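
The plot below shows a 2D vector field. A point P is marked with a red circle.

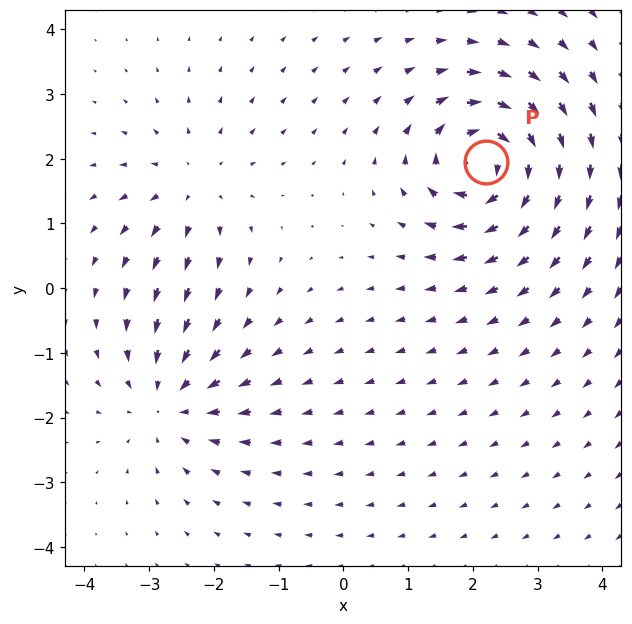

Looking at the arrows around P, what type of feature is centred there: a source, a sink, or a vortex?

vortex

At P (2.2, 1.9) the arrows circulate clockwise. Divergence ≈0, curl about -6 — near-zero divergence with nonzero curl is a vortex.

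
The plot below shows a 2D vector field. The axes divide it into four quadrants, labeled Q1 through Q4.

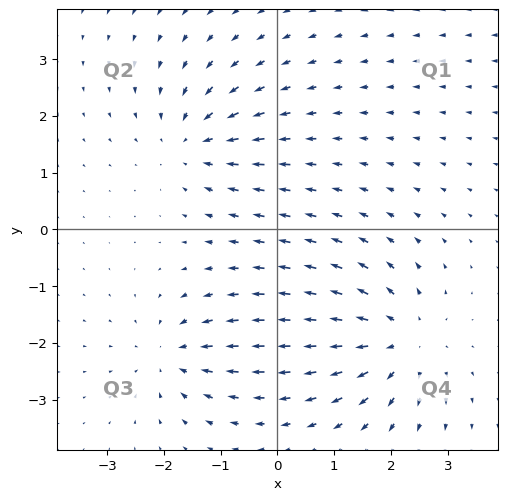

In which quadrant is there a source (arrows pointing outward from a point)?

Q4

The source sits at approximately (2.2, -2.0), which lies in quadrant Q4. The divergence there is about +5, positive as expected for a source.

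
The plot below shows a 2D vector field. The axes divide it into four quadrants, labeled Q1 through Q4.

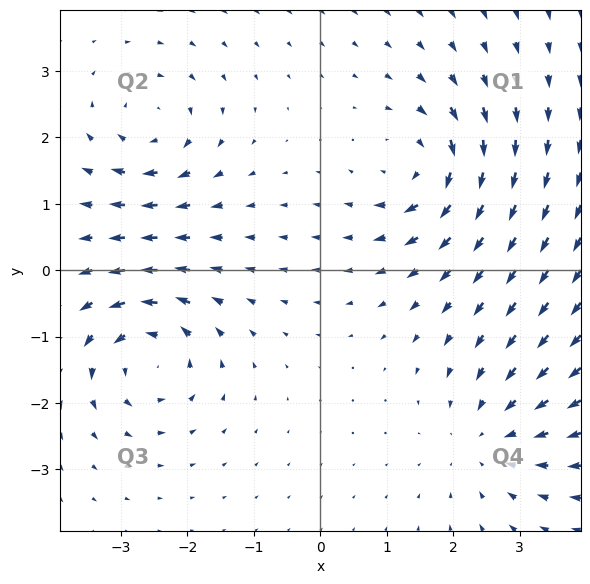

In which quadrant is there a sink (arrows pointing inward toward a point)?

Q4

The sink sits at approximately (2.6, -2.5), which lies in quadrant Q4. The divergence there is about -3, negative as expected for a sink.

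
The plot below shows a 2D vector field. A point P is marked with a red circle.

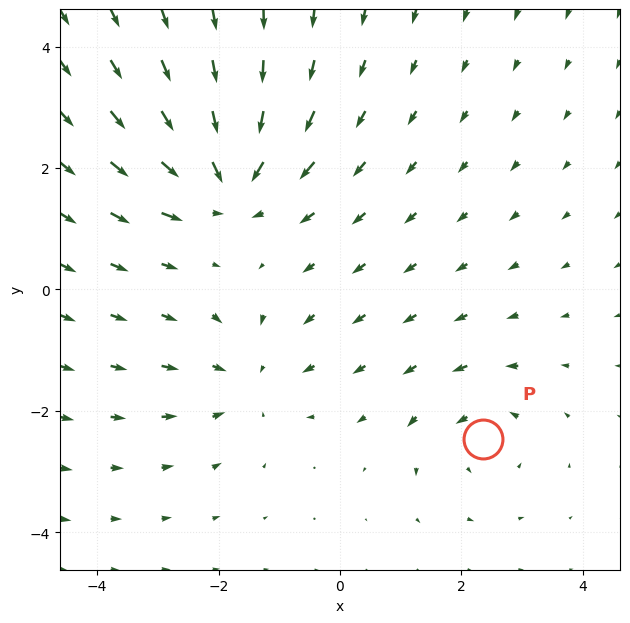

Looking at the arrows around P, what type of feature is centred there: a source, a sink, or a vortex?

At P (2.4, -2.5) the arrows circulate counterclockwise. Divergence ≈0, curl about +4 — near-zero divergence with nonzero curl is a vortex.

vortex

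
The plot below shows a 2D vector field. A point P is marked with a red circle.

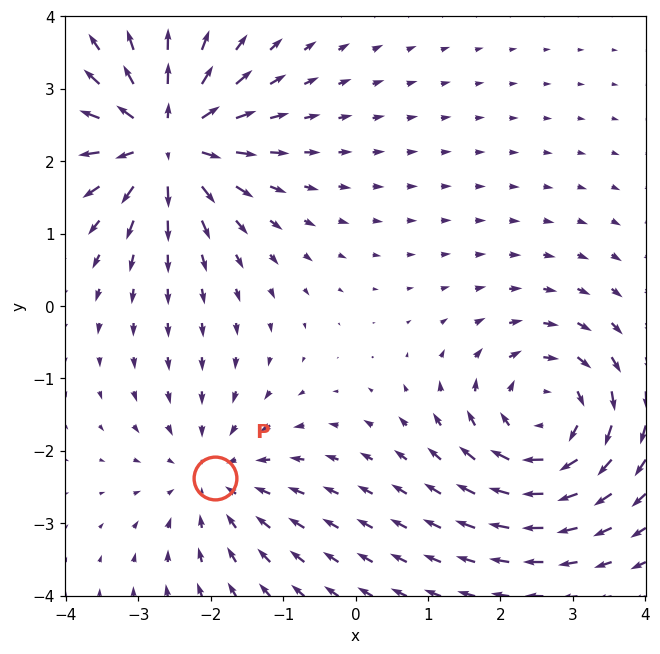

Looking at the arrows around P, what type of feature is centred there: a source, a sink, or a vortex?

sink

At P (-1.9, -2.4) the arrows converge inward. Divergence about -3, curl ≈0 — negative divergence with near-zero curl is a sink.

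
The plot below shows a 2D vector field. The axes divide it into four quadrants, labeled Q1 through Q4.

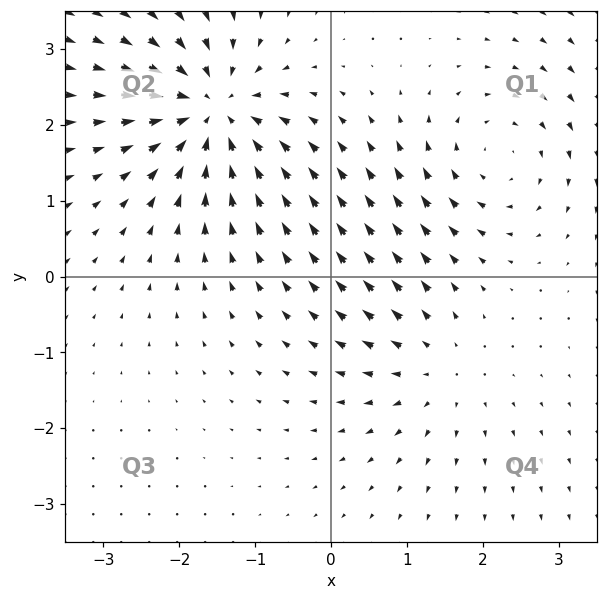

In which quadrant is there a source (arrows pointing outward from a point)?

Q4

The source sits at approximately (1.4, -1.2), which lies in quadrant Q4. The divergence there is about +3, positive as expected for a source.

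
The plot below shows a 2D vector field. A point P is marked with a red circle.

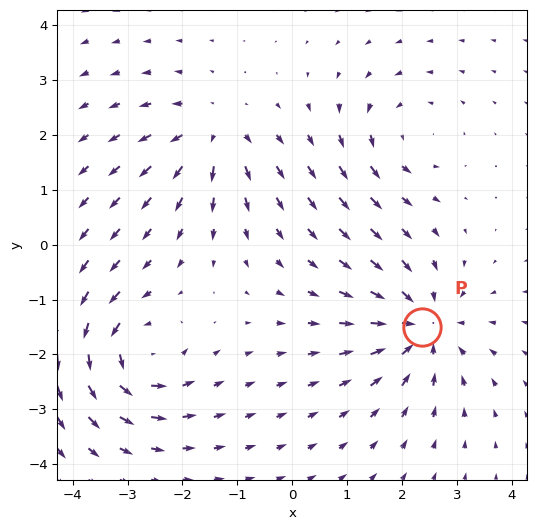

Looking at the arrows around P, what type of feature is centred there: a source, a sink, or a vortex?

At P (2.4, -1.5) the arrows converge inward. Divergence about -6, curl ≈0 — negative divergence with near-zero curl is a sink.

sink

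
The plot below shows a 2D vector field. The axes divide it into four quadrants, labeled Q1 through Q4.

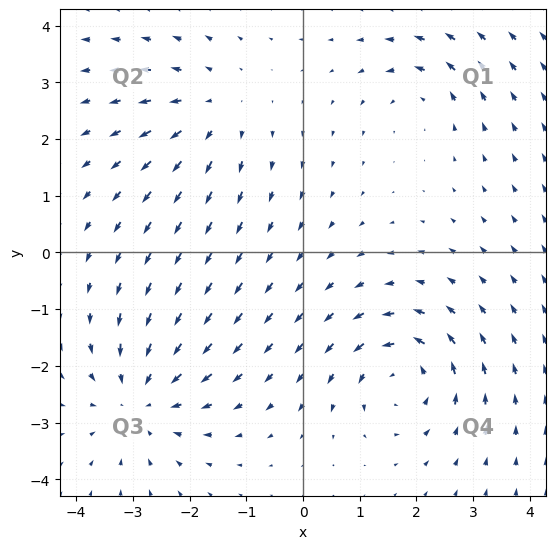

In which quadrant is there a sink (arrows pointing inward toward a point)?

The sink sits at approximately (-2.9, -2.6), which lies in quadrant Q3. The divergence there is about -4, negative as expected for a sink.

Q3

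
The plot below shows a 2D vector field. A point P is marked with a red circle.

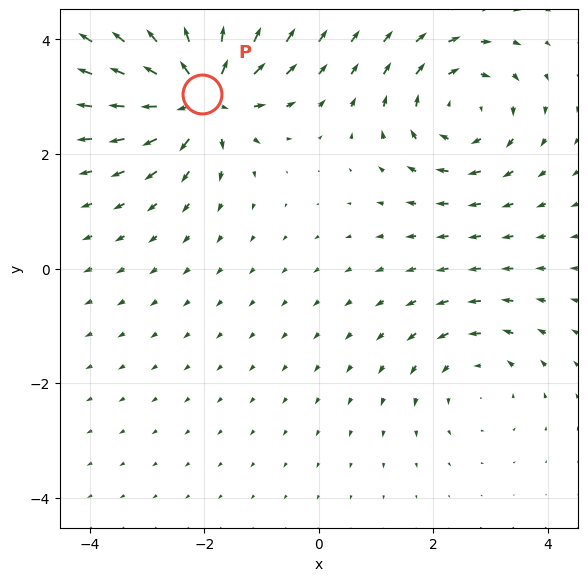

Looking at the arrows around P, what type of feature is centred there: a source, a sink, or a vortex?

source

At P (-2.0, 3.1) the arrows spread outward. Divergence about +7, curl ≈0 — positive divergence with near-zero curl is a source.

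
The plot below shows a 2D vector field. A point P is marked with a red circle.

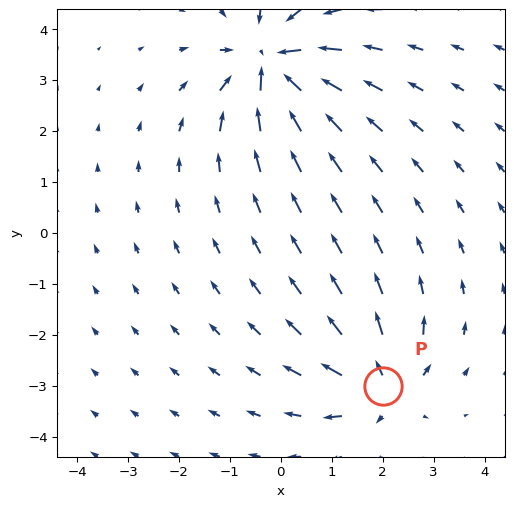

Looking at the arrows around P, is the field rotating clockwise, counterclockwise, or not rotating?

not rotating

Near P at (2.0, -3.0) the arrows show no circulation. The curl there is ≈0.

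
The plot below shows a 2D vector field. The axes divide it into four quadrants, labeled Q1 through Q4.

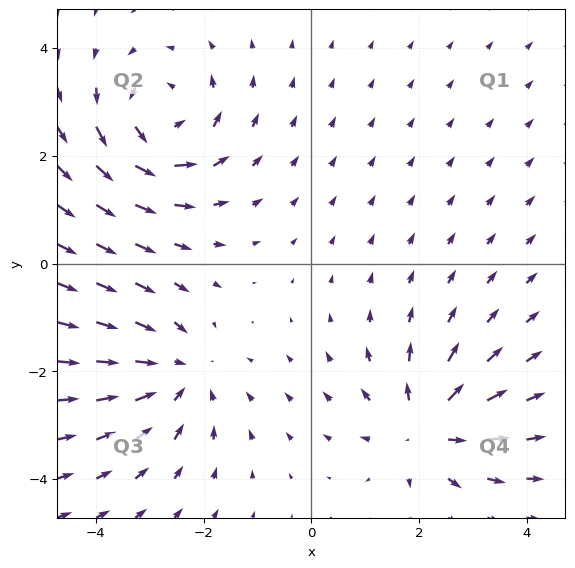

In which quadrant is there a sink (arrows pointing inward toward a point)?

The sink sits at approximately (-2.5, -2.0), which lies in quadrant Q3. The divergence there is about -4, negative as expected for a sink.

Q3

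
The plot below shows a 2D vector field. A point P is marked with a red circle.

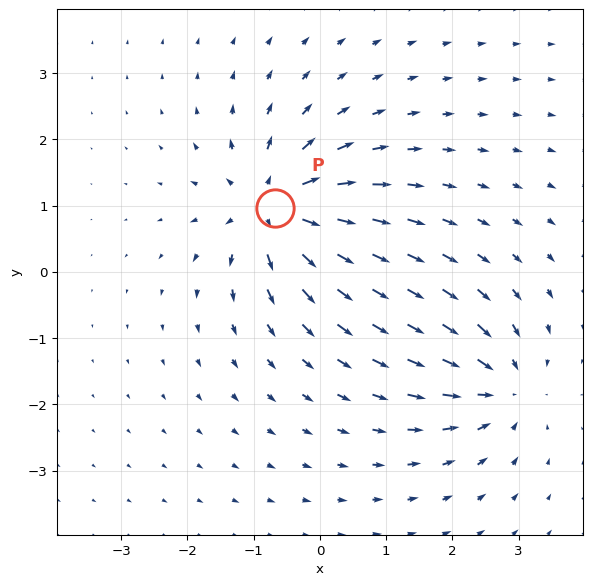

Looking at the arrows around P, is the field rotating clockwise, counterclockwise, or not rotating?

Near P at (-0.7, 1.0) the arrows show no circulation. The curl there is ≈0.

not rotating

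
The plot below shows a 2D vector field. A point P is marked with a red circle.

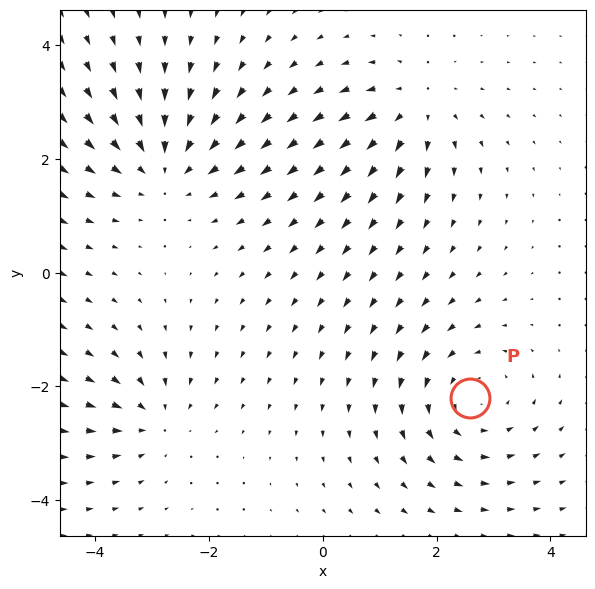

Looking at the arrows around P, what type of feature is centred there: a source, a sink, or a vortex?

vortex

At P (2.6, -2.2) the arrows circulate counterclockwise. Divergence ≈0, curl about +4 — near-zero divergence with nonzero curl is a vortex.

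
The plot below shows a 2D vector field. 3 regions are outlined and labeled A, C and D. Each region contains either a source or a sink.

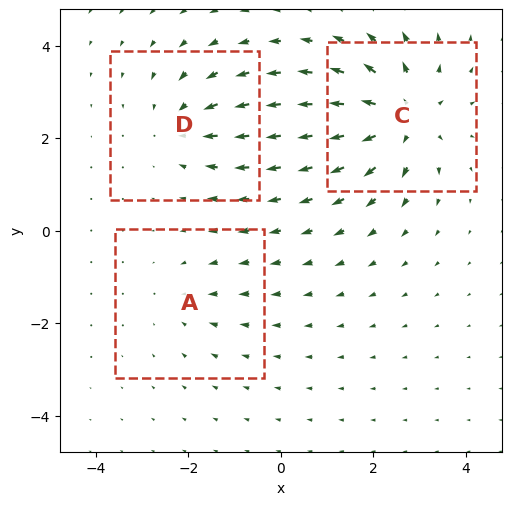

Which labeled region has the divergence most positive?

Divergence at each region's feature centre — A: about -2, C: about +5, D: about -3. Region C is most positive.

C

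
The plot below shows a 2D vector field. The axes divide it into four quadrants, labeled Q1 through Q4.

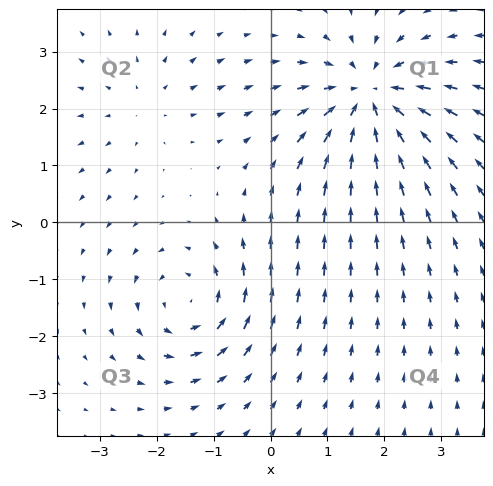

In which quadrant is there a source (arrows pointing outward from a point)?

Q2

The source sits at approximately (-2.2, 2.1), which lies in quadrant Q2. The divergence there is about +2, positive as expected for a source.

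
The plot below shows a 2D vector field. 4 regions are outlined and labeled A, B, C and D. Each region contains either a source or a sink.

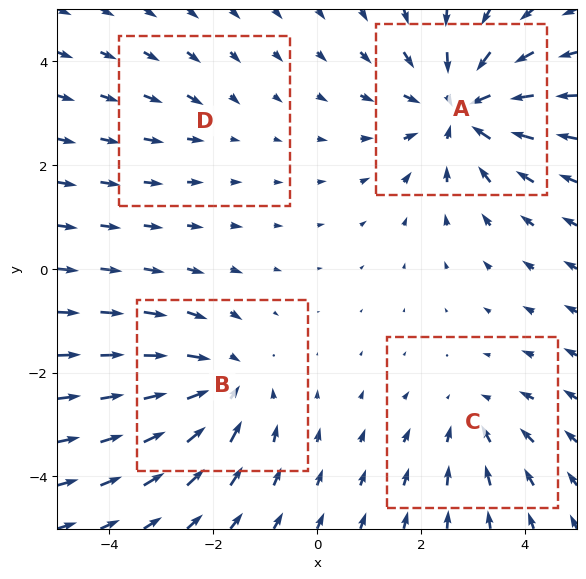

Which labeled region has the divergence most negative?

Divergence at each region's feature centre — A: about -6, B: about -4, C: about -3, D: about -2. Region A is most negative.

A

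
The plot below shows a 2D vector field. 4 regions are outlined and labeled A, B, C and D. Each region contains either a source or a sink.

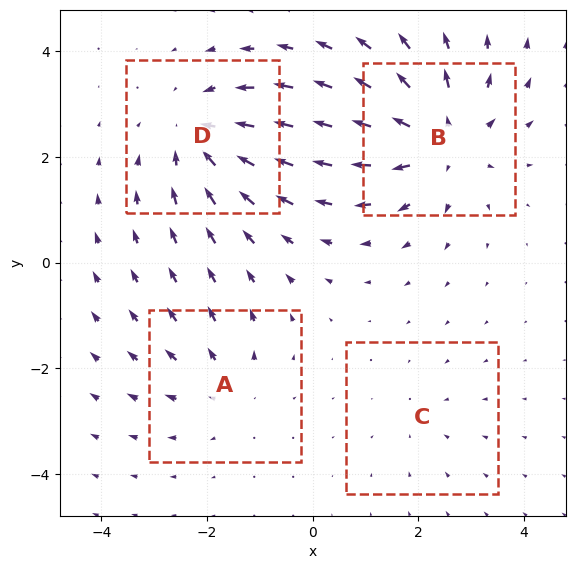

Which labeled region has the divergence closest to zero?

C

Divergence at each region's feature centre — A: about +3, B: about +6, C: about -2, D: about -5. Region C is closest to zero.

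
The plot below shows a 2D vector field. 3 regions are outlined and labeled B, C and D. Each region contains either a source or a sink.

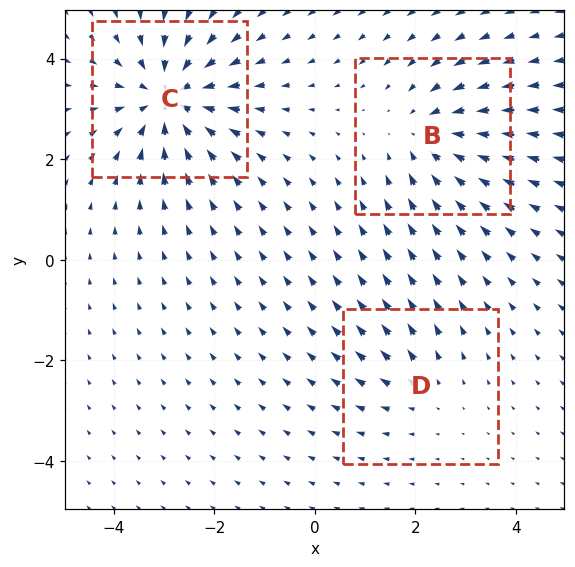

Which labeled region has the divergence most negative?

C

Divergence at each region's feature centre — B: about -3, C: about -5, D: about +2. Region C is most negative.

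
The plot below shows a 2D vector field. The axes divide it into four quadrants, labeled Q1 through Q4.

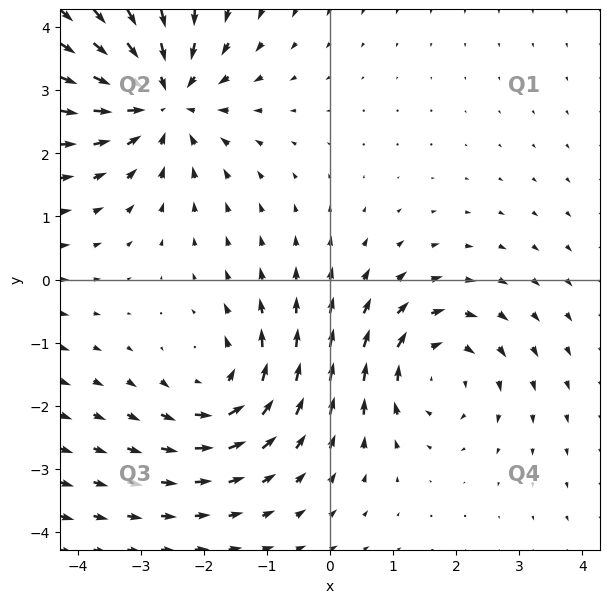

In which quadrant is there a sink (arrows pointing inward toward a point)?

The sink sits at approximately (-2.7, 2.9), which lies in quadrant Q2. The divergence there is about -4, negative as expected for a sink.

Q2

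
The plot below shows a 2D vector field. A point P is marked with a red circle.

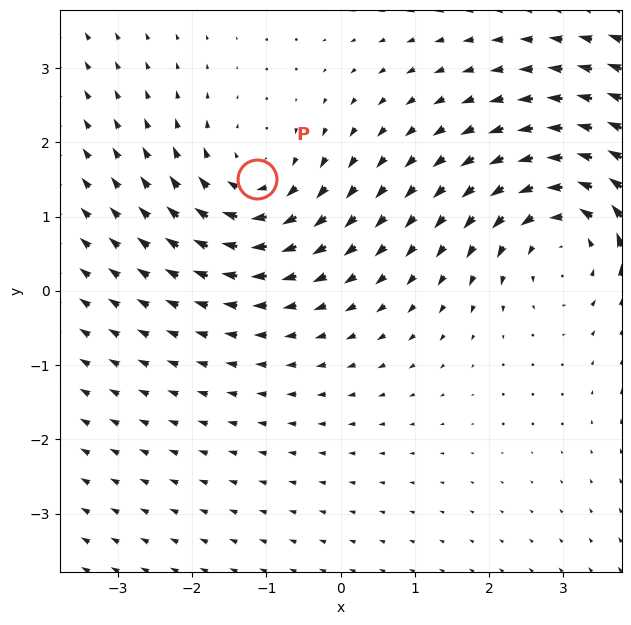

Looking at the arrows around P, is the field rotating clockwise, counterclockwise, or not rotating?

Near P at (-1.1, 1.5) the arrows circulate clockwise. The curl (z-component) there is about -3; negative curl means clockwise rotation.

clockwise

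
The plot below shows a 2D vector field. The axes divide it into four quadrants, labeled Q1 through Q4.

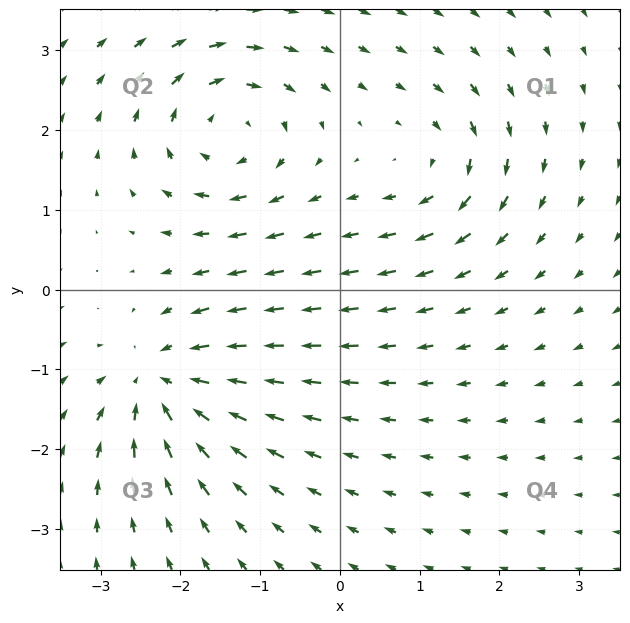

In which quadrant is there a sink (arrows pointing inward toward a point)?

The sink sits at approximately (-2.2, -1.2), which lies in quadrant Q3. The divergence there is about -7, negative as expected for a sink.

Q3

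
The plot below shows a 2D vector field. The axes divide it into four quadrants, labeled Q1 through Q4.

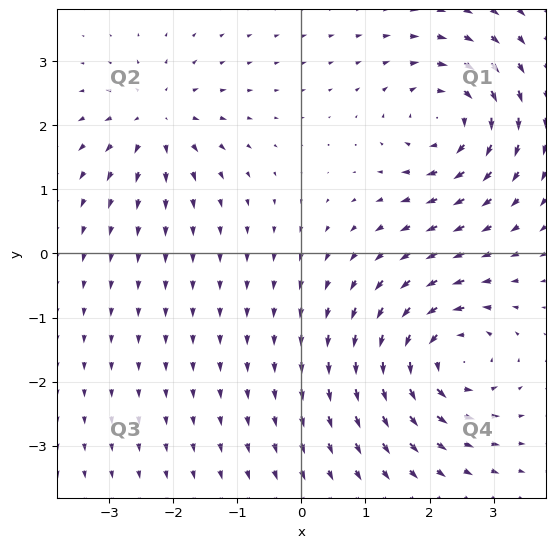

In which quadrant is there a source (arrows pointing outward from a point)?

The source sits at approximately (-2.2, 2.1), which lies in quadrant Q2. The divergence there is about +4, positive as expected for a source.

Q2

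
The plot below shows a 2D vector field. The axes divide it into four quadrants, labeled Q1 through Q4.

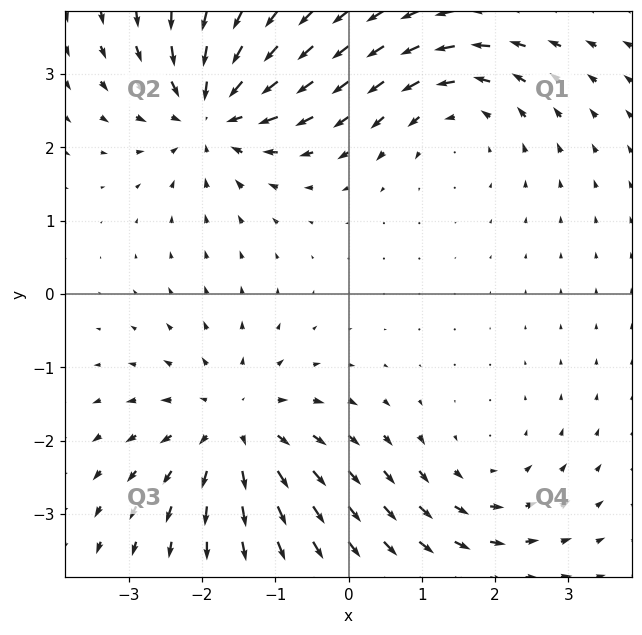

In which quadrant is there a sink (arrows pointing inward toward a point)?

Q2

The sink sits at approximately (-1.8, 2.5), which lies in quadrant Q2. The divergence there is about -5, negative as expected for a sink.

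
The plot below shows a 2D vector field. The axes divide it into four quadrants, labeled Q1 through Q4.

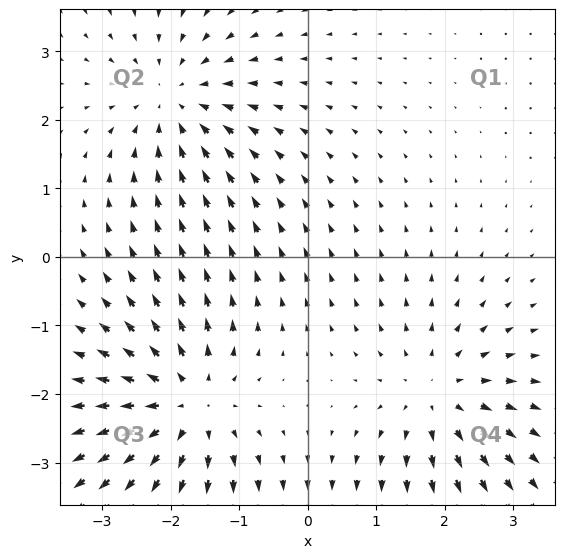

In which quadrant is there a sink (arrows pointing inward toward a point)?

Q2

The sink sits at approximately (-1.9, 2.3), which lies in quadrant Q2. The divergence there is about -4, negative as expected for a sink.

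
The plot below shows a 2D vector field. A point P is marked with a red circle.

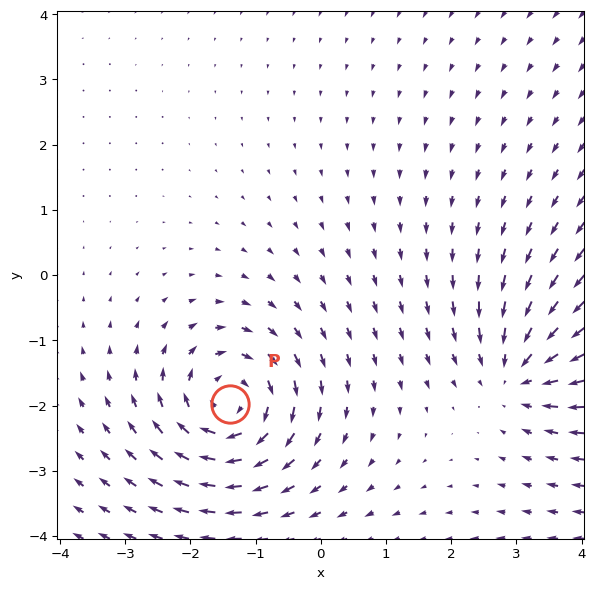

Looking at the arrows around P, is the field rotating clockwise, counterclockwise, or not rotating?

clockwise

Near P at (-1.4, -2.0) the arrows circulate clockwise. The curl (z-component) there is about -5; negative curl means clockwise rotation.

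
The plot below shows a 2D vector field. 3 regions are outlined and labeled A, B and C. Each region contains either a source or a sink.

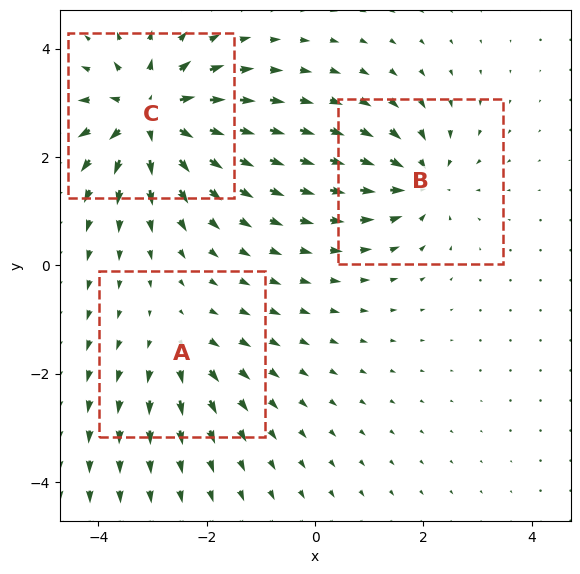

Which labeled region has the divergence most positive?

C

Divergence at each region's feature centre — A: about +2, B: about -4, C: about +6. Region C is most positive.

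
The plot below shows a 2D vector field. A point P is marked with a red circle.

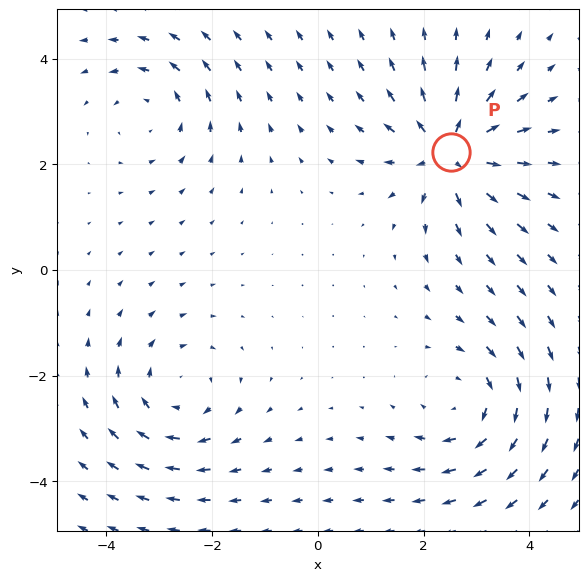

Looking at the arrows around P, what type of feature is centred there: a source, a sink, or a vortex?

At P (2.5, 2.2) the arrows spread outward. Divergence about +5, curl ≈0 — positive divergence with near-zero curl is a source.

source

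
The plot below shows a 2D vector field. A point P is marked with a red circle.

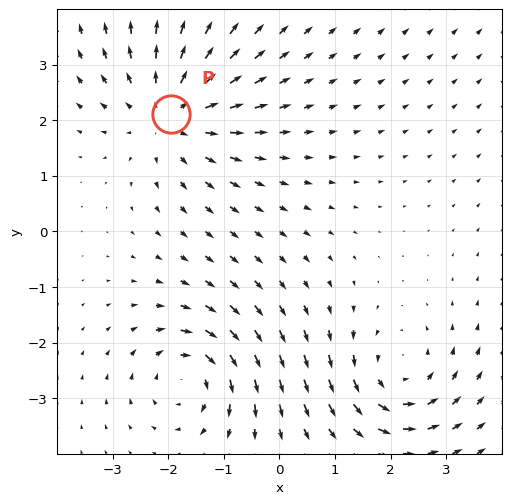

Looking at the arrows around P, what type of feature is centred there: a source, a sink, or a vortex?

At P (-2.0, 2.1) the arrows spread outward. Divergence about +4, curl ≈0 — positive divergence with near-zero curl is a source.

source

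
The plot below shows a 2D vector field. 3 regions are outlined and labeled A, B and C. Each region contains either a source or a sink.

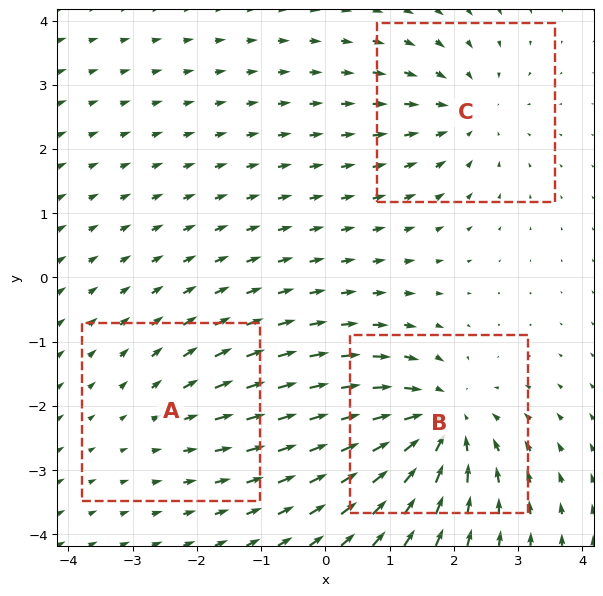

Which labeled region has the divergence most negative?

B

Divergence at each region's feature centre — A: about +2, B: about -5, C: about -3. Region B is most negative.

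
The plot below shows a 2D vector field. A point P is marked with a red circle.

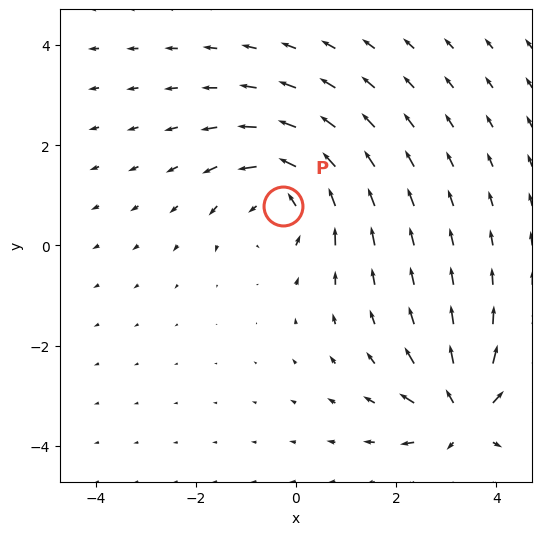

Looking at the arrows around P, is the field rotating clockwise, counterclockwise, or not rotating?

Near P at (-0.3, 0.8) the arrows circulate counterclockwise. The curl (z-component) there is about +4; positive curl means counterclockwise rotation.

counterclockwise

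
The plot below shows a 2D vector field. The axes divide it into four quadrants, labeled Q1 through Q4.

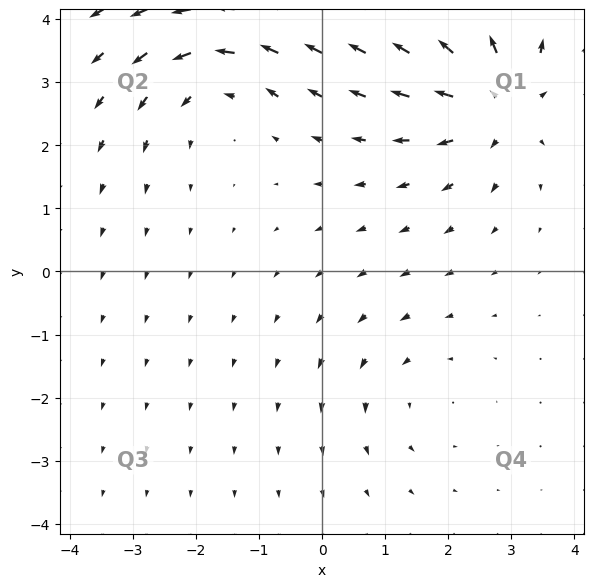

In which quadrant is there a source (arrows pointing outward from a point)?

The source sits at approximately (2.8, 2.7), which lies in quadrant Q1. The divergence there is about +5, positive as expected for a source.

Q1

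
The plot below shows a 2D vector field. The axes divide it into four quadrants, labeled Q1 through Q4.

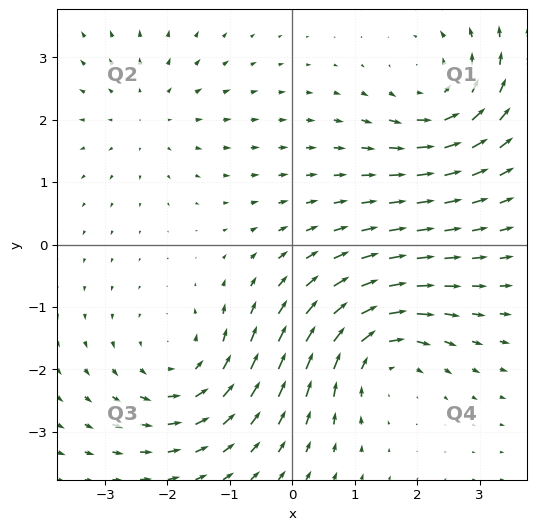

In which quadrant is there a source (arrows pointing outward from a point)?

Q2

The source sits at approximately (-2.3, 2.1), which lies in quadrant Q2. The divergence there is about +2, positive as expected for a source.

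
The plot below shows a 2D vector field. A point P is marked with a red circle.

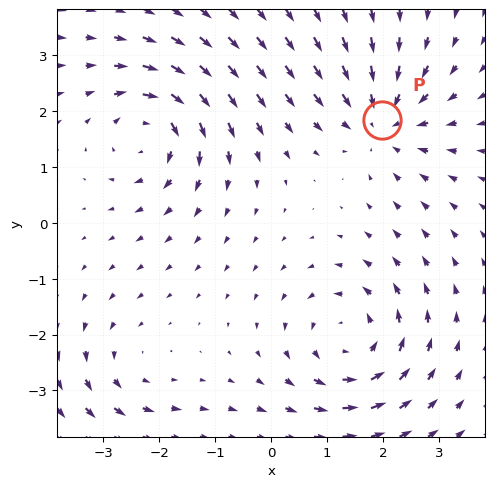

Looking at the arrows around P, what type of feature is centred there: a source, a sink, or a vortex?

sink

At P (2.0, 1.8) the arrows converge inward. Divergence about -4, curl ≈0 — negative divergence with near-zero curl is a sink.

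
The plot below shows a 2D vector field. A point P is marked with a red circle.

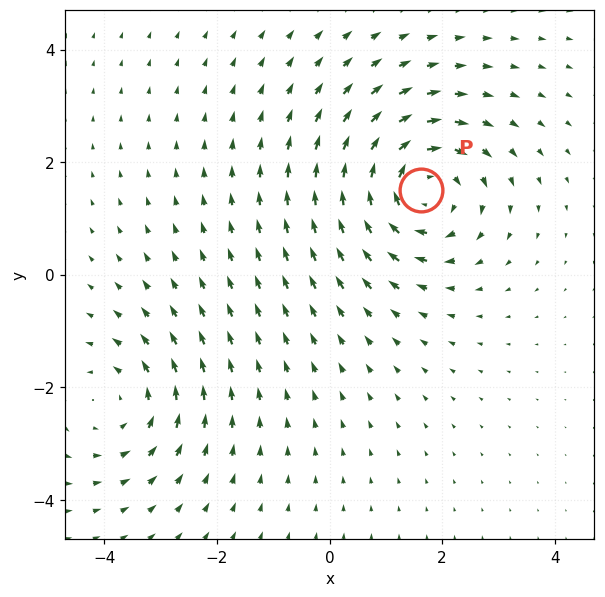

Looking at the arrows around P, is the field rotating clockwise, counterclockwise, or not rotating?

clockwise

Near P at (1.6, 1.5) the arrows circulate clockwise. The curl (z-component) there is about -4; negative curl means clockwise rotation.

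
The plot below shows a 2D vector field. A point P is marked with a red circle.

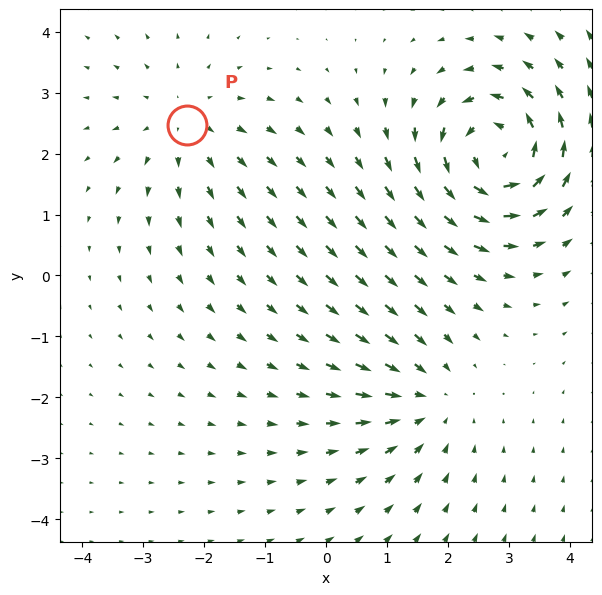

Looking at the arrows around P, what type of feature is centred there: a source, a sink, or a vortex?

At P (-2.3, 2.5) the arrows spread outward. Divergence about +2, curl ≈0 — positive divergence with near-zero curl is a source.

source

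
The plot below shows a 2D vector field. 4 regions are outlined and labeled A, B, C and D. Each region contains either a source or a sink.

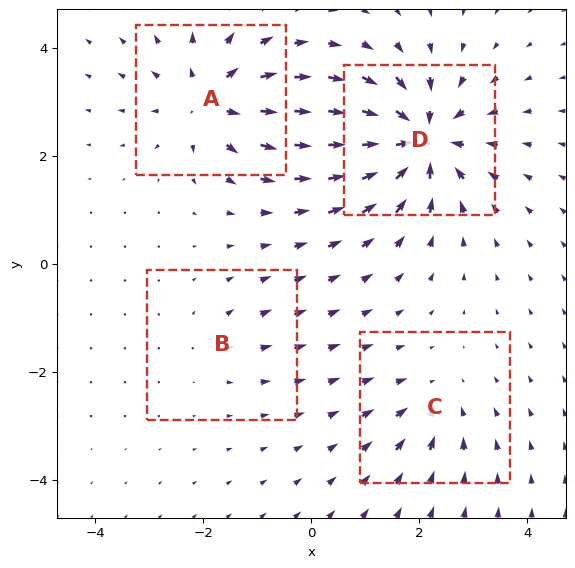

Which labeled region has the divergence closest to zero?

Divergence at each region's feature centre — A: about +6, B: about +2, C: about -4, D: about -9. Region B is closest to zero.

B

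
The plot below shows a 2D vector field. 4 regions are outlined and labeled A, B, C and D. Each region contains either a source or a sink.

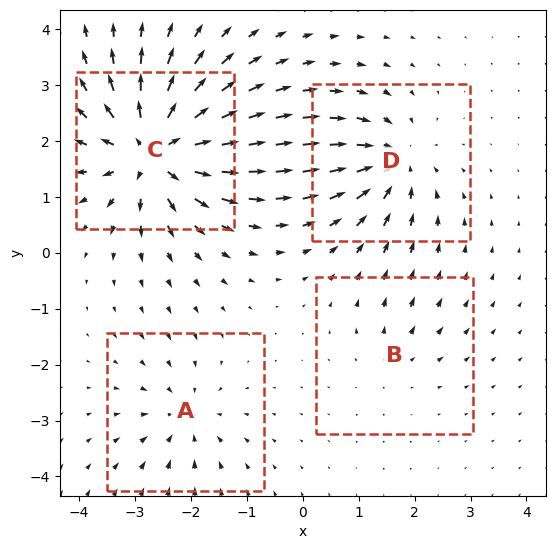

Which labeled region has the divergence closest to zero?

B

Divergence at each region's feature centre — A: about -4, B: about +2, C: about +9, D: about -6. Region B is closest to zero.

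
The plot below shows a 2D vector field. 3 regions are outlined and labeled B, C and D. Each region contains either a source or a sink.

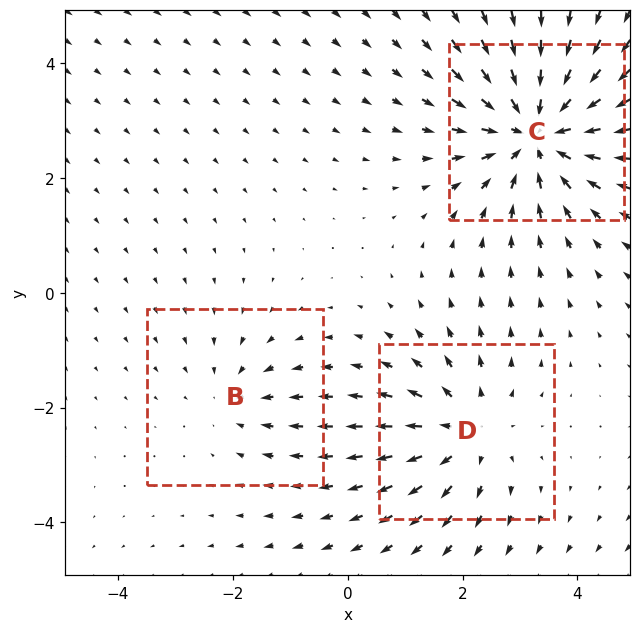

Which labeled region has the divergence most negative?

Divergence at each region's feature centre — B: about -2, C: about -5, D: about +3. Region C is most negative.

C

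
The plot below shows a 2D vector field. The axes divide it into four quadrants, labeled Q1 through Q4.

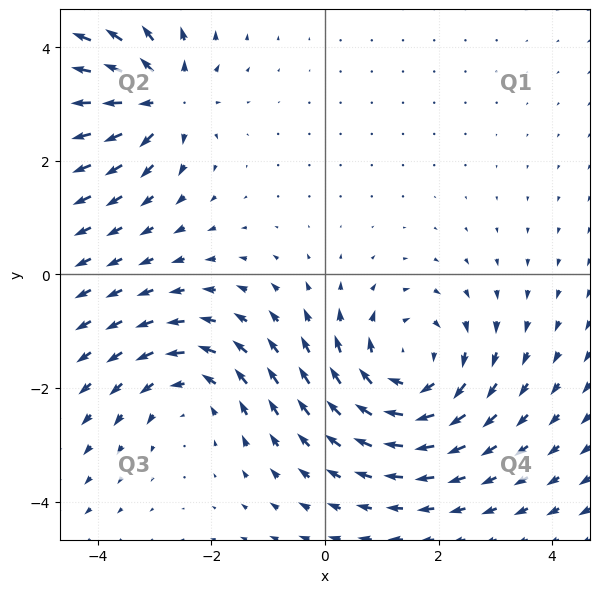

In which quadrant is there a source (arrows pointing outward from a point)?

Q2

The source sits at approximately (-2.9, 3.1), which lies in quadrant Q2. The divergence there is about +5, positive as expected for a source.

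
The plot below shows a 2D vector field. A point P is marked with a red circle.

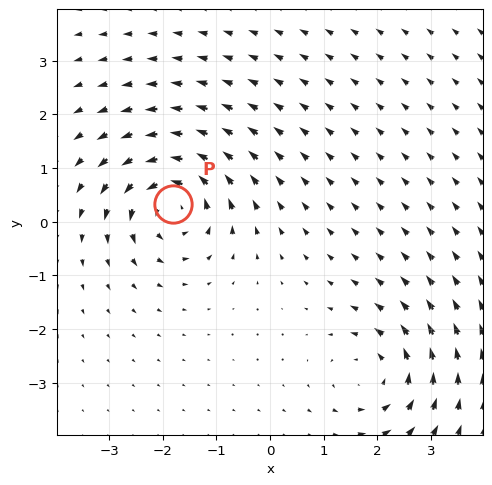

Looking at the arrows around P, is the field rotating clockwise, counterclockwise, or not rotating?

counterclockwise

Near P at (-1.8, 0.3) the arrows circulate counterclockwise. The curl (z-component) there is about +6; positive curl means counterclockwise rotation.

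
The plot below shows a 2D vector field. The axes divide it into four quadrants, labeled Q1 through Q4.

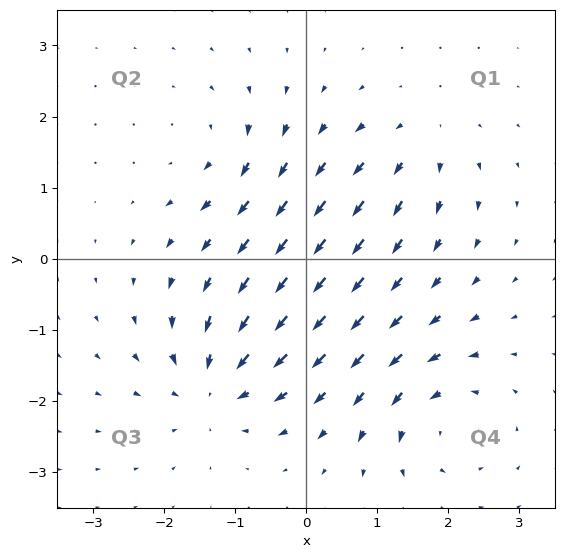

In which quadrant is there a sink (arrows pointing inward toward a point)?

Q3

The sink sits at approximately (-1.3, -1.8), which lies in quadrant Q3. The divergence there is about -6, negative as expected for a sink.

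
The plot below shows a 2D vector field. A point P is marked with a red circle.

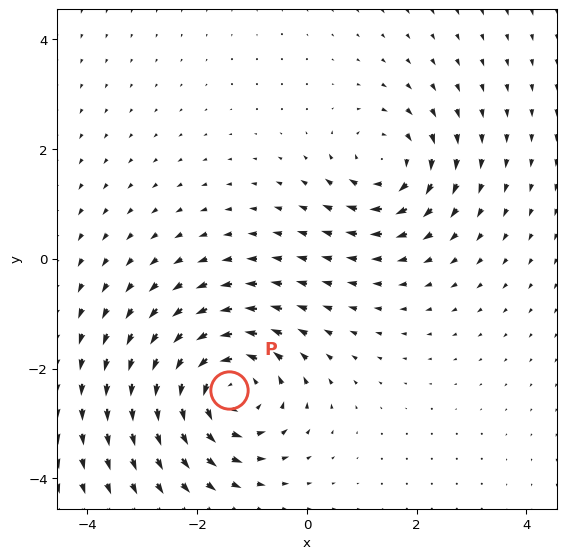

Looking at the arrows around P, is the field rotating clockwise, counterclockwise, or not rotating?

Near P at (-1.4, -2.4) the arrows circulate counterclockwise. The curl (z-component) there is about +4; positive curl means counterclockwise rotation.

counterclockwise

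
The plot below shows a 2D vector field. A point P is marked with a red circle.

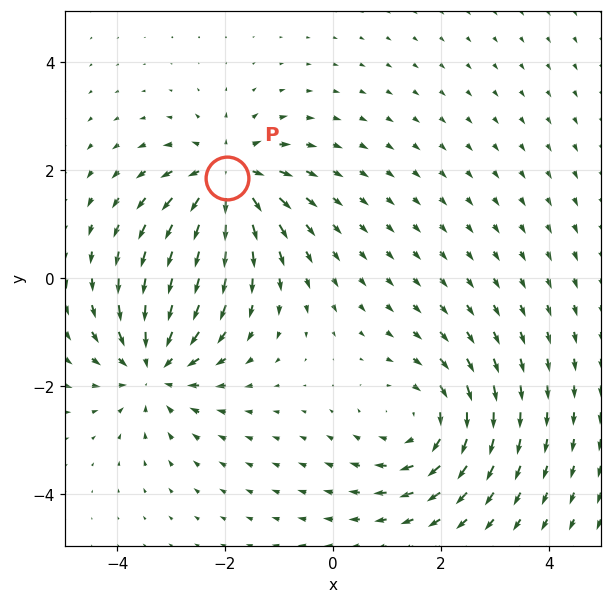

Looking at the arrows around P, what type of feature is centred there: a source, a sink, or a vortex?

At P (-2.0, 1.9) the arrows spread outward. Divergence about +6, curl ≈0 — positive divergence with near-zero curl is a source.

source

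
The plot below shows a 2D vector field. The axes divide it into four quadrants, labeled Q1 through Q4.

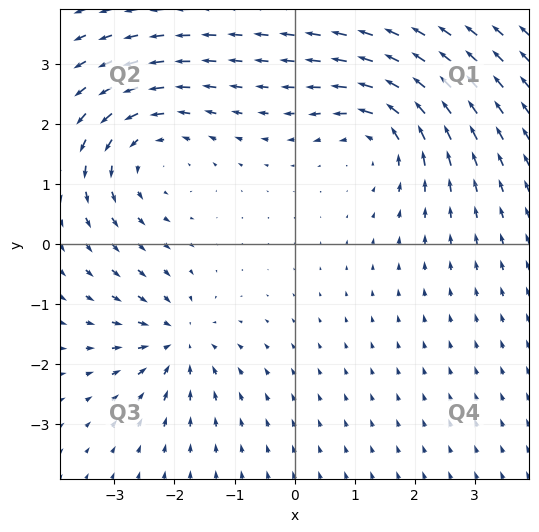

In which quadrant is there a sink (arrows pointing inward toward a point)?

The sink sits at approximately (-2.0, -1.6), which lies in quadrant Q3. The divergence there is about -4, negative as expected for a sink.

Q3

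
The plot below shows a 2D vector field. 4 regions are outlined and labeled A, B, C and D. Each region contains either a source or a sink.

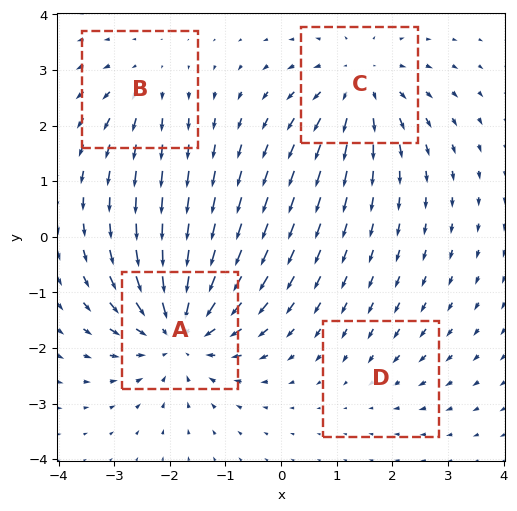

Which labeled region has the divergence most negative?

Divergence at each region's feature centre — A: about -6, B: about +3, C: about +5, D: about -2. Region A is most negative.

A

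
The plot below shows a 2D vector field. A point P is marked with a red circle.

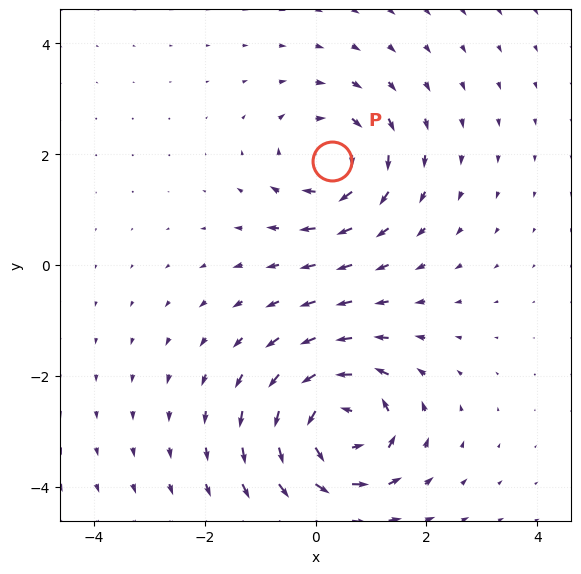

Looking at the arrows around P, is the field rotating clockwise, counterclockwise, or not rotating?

Near P at (0.3, 1.9) the arrows circulate clockwise. The curl (z-component) there is about -3; negative curl means clockwise rotation.

clockwise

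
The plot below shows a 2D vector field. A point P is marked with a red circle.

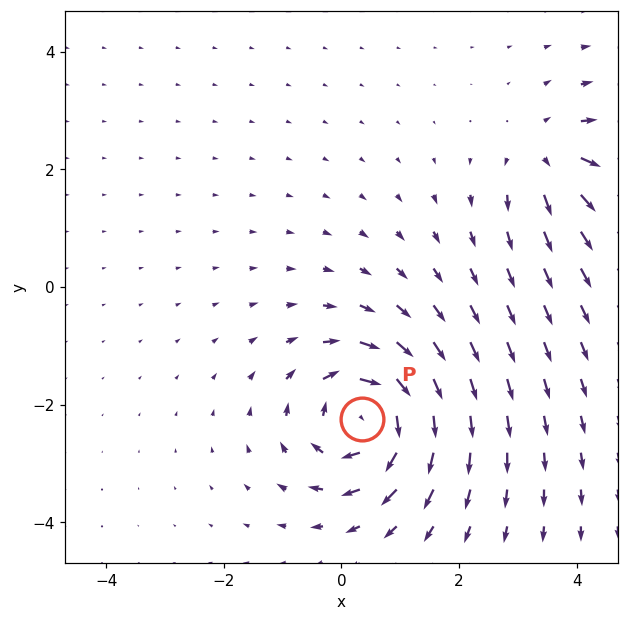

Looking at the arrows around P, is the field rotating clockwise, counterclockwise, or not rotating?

Near P at (0.4, -2.2) the arrows circulate clockwise. The curl (z-component) there is about -6; negative curl means clockwise rotation.

clockwise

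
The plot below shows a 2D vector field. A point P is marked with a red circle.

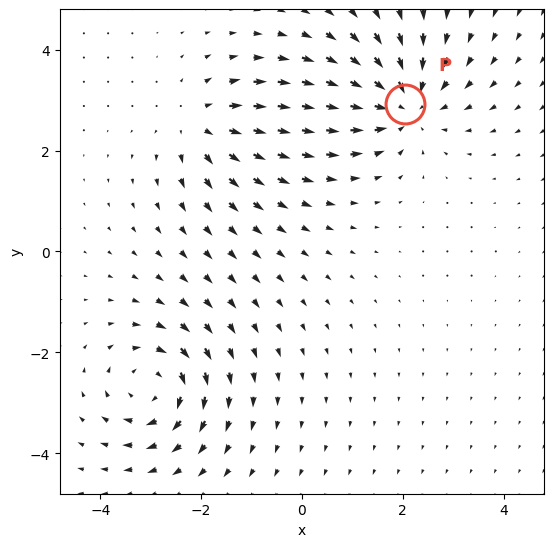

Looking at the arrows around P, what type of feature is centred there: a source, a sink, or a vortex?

At P (2.0, 2.9) the arrows converge inward. Divergence about -5, curl ≈0 — negative divergence with near-zero curl is a sink.

sink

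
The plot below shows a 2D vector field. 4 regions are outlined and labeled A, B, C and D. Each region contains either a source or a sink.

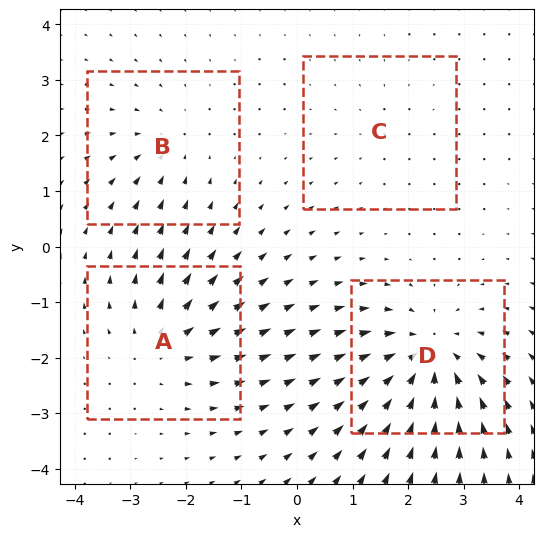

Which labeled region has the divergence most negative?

Divergence at each region's feature centre — A: about +5, B: about -3, C: about -2, D: about -7. Region D is most negative.

D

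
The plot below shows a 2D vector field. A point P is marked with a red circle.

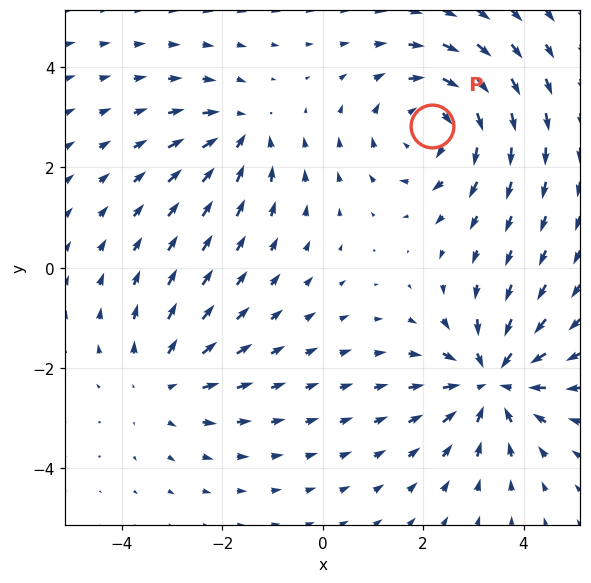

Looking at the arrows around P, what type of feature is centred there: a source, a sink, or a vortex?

At P (2.2, 2.8) the arrows circulate clockwise. Divergence ≈0, curl about -4 — near-zero divergence with nonzero curl is a vortex.

vortex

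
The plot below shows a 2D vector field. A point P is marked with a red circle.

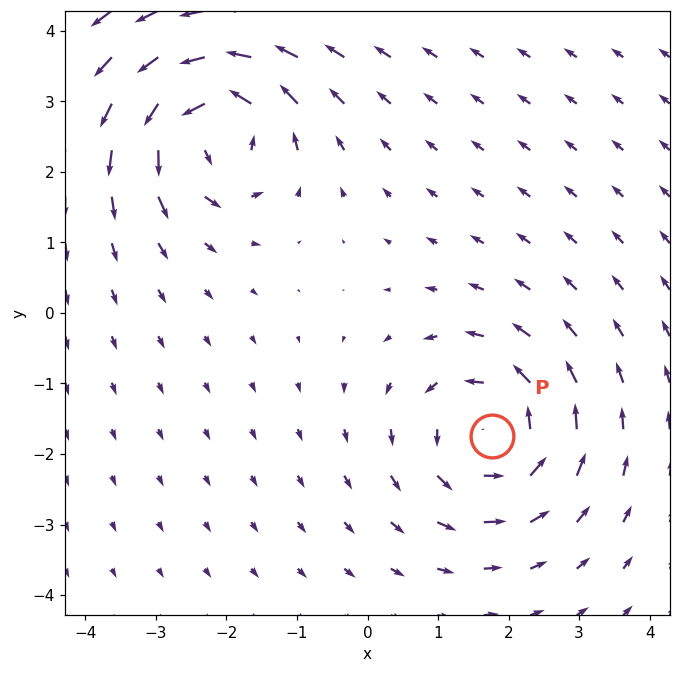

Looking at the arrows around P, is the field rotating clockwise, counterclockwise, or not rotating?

counterclockwise

Near P at (1.8, -1.7) the arrows circulate counterclockwise. The curl (z-component) there is about +5; positive curl means counterclockwise rotation.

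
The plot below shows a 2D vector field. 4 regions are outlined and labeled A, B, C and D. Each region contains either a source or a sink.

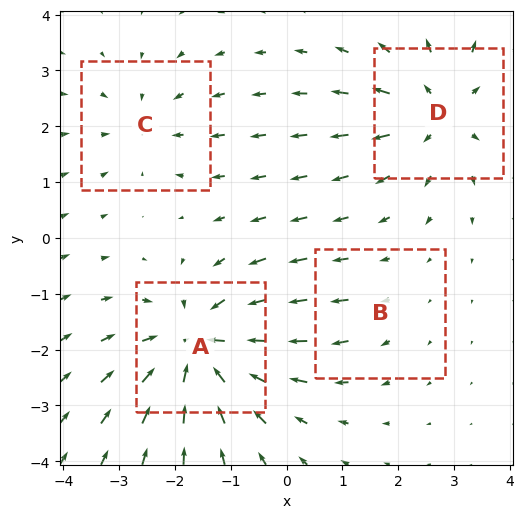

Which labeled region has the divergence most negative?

Divergence at each region's feature centre — A: about -6, B: about +2, C: about -3, D: about +5. Region A is most negative.

A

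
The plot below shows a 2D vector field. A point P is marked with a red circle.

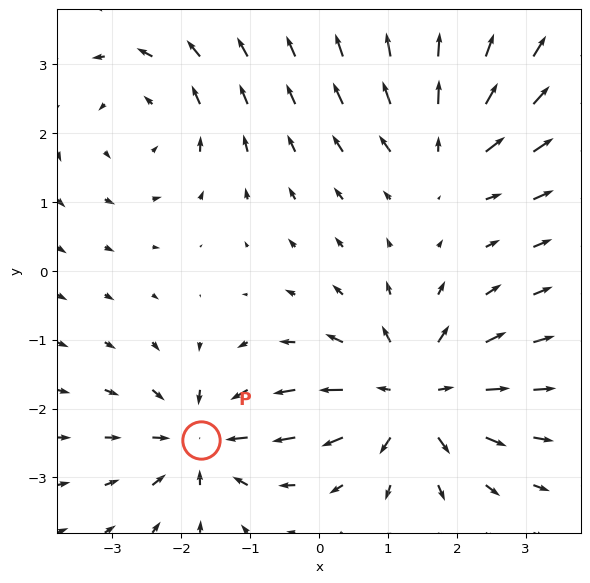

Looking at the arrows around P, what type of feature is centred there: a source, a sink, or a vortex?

sink

At P (-1.7, -2.5) the arrows converge inward. Divergence about -5, curl ≈0 — negative divergence with near-zero curl is a sink.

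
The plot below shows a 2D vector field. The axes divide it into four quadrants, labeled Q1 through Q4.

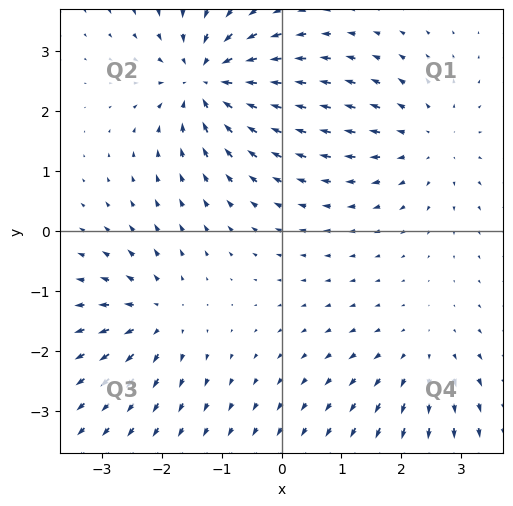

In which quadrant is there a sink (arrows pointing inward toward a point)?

Q2

The sink sits at approximately (-1.2, 2.5), which lies in quadrant Q2. The divergence there is about -7, negative as expected for a sink.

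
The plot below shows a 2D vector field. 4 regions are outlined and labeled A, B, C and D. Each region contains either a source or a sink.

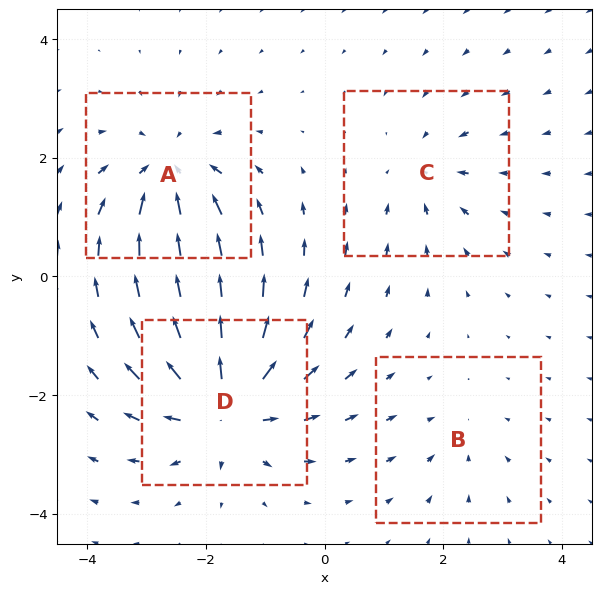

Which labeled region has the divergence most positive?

Divergence at each region's feature centre — A: about -6, B: about -2, C: about -3, D: about +8. Region D is most positive.

D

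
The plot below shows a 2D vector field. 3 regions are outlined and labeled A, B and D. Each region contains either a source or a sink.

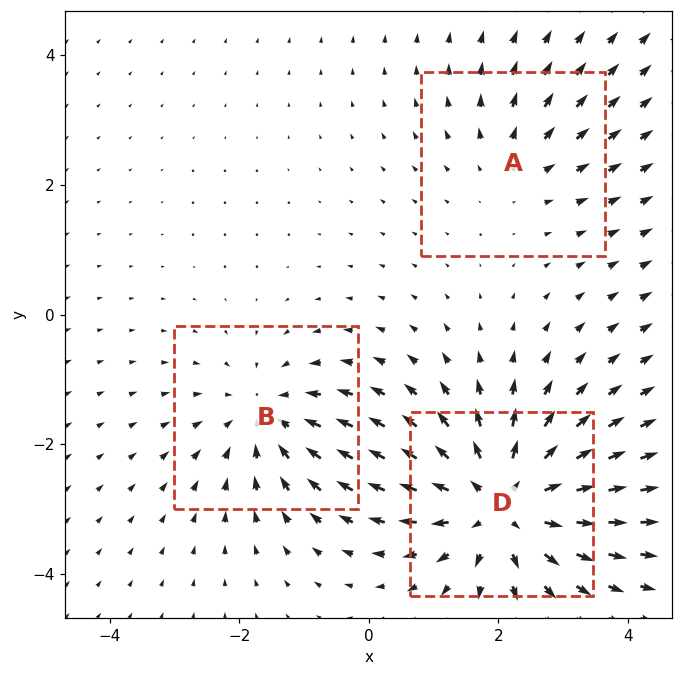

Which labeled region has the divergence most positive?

D

Divergence at each region's feature centre — A: about +2, B: about -3, D: about +5. Region D is most positive.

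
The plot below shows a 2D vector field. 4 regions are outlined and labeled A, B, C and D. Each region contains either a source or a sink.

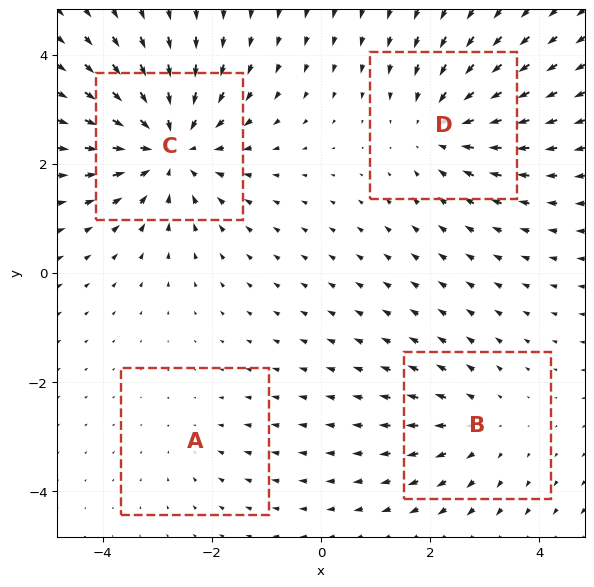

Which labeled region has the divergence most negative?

C

Divergence at each region's feature centre — A: about -2, B: about +3, C: about -6, D: about -4. Region C is most negative.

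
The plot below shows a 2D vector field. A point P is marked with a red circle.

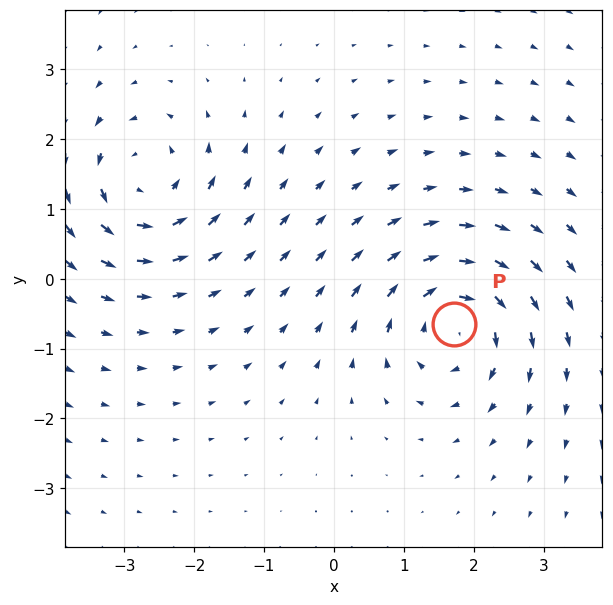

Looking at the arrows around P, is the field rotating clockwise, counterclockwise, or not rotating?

Near P at (1.7, -0.7) the arrows circulate clockwise. The curl (z-component) there is about -5; negative curl means clockwise rotation.

clockwise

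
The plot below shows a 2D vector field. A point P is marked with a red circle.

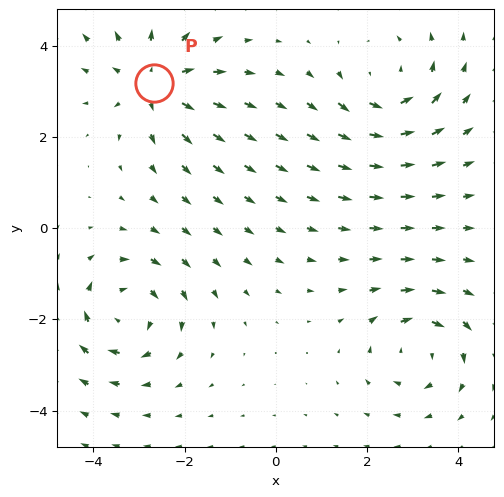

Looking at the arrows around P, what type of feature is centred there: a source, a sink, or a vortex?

At P (-2.7, 3.2) the arrows spread outward. Divergence about +5, curl ≈0 — positive divergence with near-zero curl is a source.

source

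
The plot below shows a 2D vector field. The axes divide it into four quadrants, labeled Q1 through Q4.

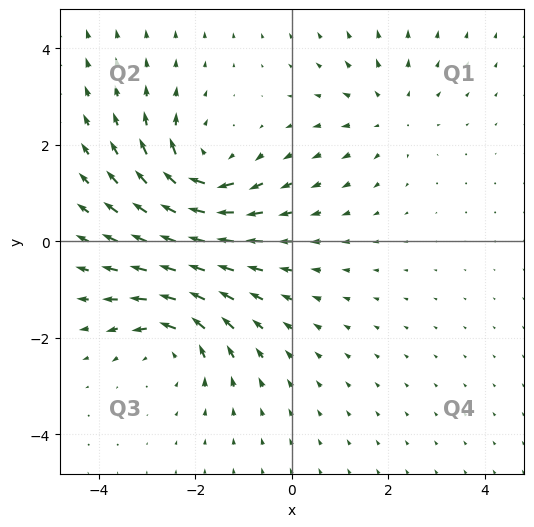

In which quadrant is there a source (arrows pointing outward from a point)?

The source sits at approximately (2.0, 2.7), which lies in quadrant Q1. The divergence there is about +3, positive as expected for a source.

Q1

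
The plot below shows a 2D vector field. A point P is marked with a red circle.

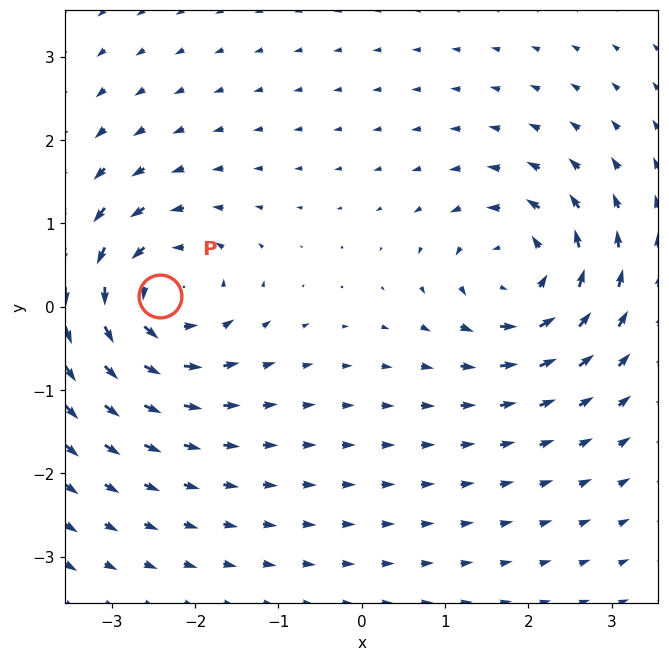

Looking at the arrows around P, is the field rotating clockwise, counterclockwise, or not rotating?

counterclockwise

Near P at (-2.4, 0.1) the arrows circulate counterclockwise. The curl (z-component) there is about +6; positive curl means counterclockwise rotation.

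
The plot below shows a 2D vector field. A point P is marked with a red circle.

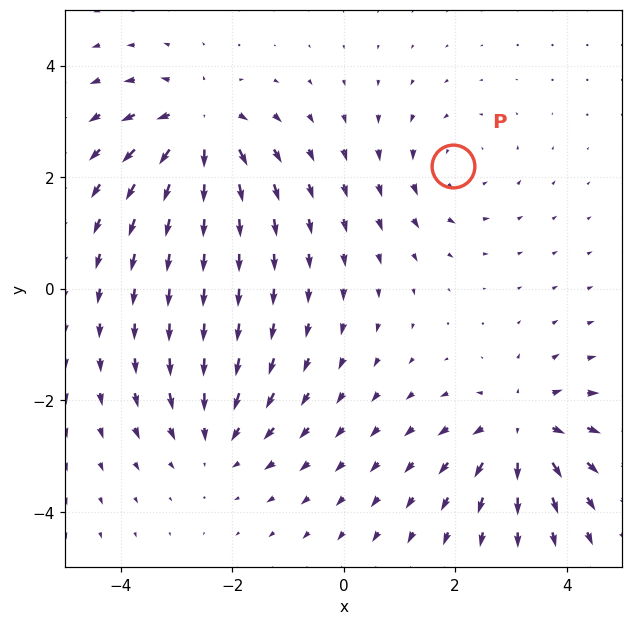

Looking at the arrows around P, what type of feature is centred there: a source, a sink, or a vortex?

At P (2.0, 2.2) the arrows circulate counterclockwise. Divergence ≈0, curl about +3 — near-zero divergence with nonzero curl is a vortex.

vortex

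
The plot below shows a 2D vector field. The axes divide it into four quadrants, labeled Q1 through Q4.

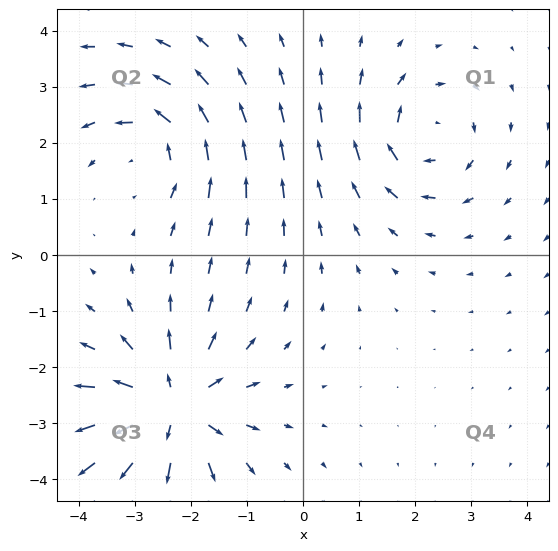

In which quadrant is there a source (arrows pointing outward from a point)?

The source sits at approximately (-2.4, -2.7), which lies in quadrant Q3. The divergence there is about +6, positive as expected for a source.

Q3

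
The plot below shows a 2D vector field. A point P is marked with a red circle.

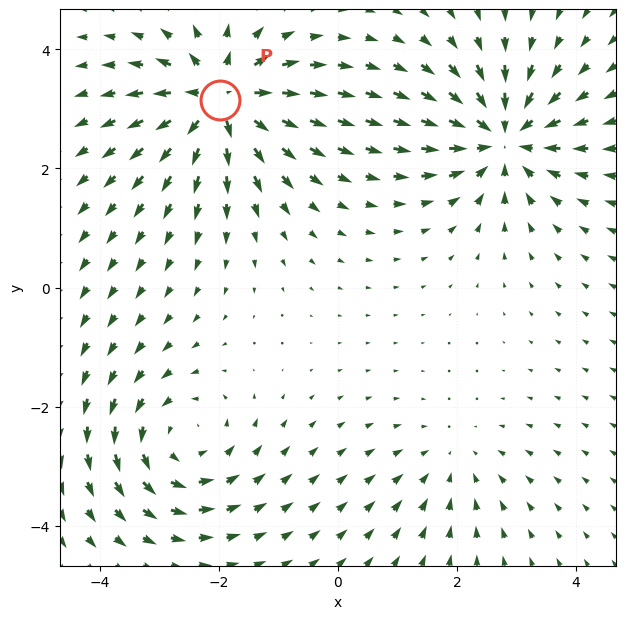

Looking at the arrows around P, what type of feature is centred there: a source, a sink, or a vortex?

At P (-2.0, 3.1) the arrows spread outward. Divergence about +7, curl ≈0 — positive divergence with near-zero curl is a source.

source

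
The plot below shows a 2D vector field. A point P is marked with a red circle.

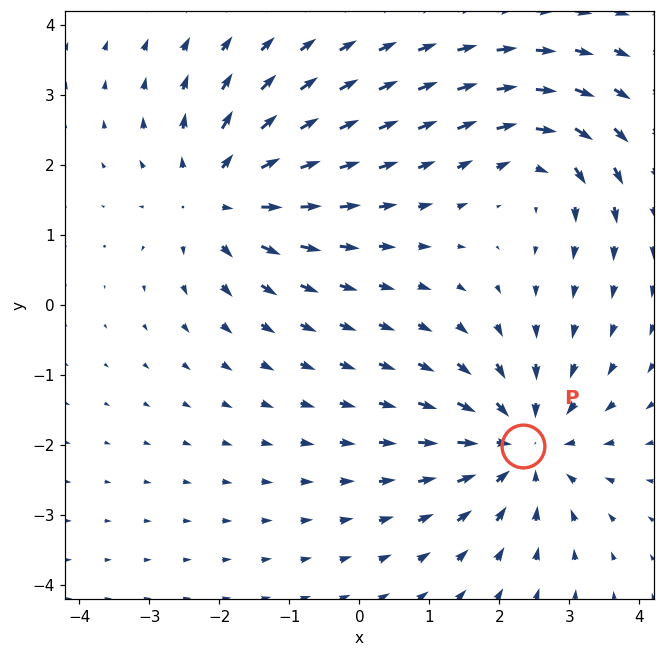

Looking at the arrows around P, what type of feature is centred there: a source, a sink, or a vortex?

sink

At P (2.3, -2.0) the arrows converge inward. Divergence about -4, curl ≈0 — negative divergence with near-zero curl is a sink.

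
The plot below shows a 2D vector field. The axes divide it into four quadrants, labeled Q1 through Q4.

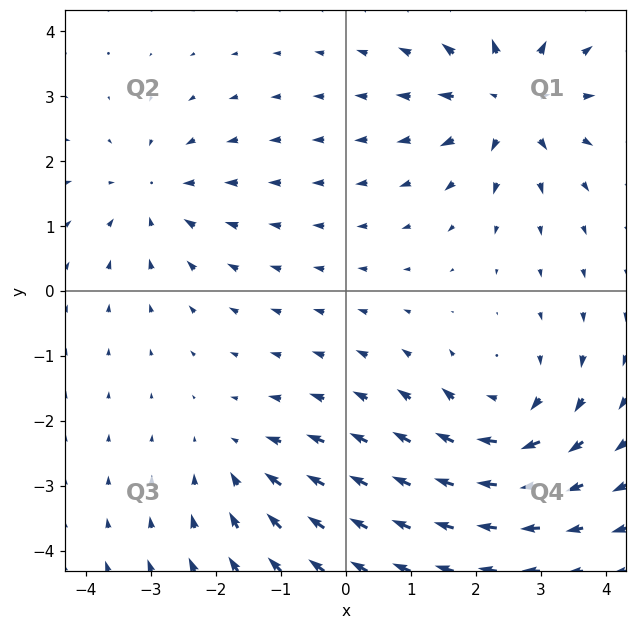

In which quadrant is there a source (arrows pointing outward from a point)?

The source sits at approximately (2.5, 2.9), which lies in quadrant Q1. The divergence there is about +6, positive as expected for a source.

Q1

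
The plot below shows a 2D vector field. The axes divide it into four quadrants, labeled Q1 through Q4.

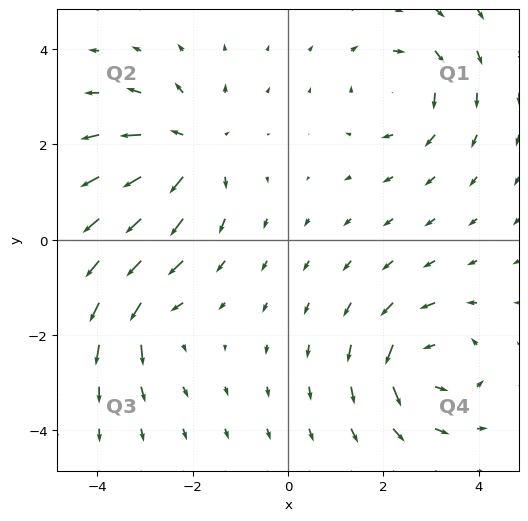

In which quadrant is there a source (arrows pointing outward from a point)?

The source sits at approximately (-2.0, 1.9), which lies in quadrant Q2. The divergence there is about +4, positive as expected for a source.

Q2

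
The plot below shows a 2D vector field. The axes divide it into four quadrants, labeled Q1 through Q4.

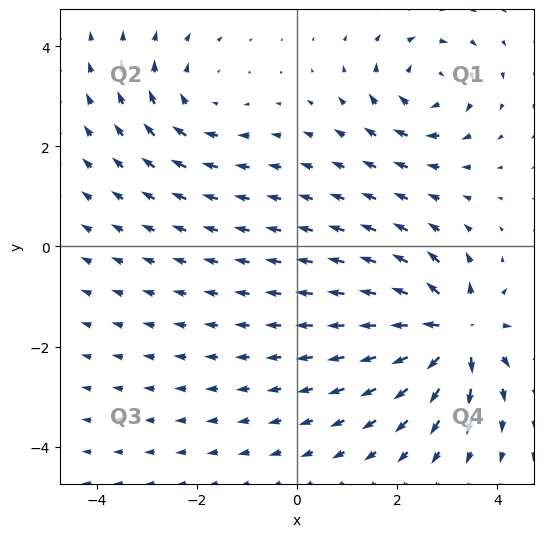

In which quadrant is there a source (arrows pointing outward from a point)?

Q4

The source sits at approximately (3.2, -1.7), which lies in quadrant Q4. The divergence there is about +7, positive as expected for a source.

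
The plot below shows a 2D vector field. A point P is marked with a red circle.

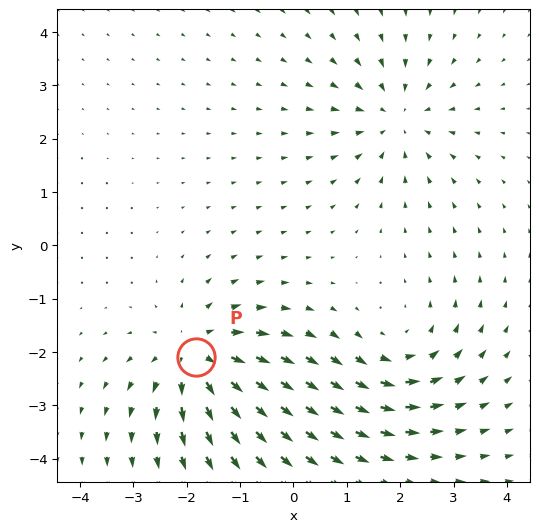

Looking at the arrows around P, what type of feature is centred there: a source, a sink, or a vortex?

source

At P (-1.8, -2.1) the arrows spread outward. Divergence about +3, curl ≈0 — positive divergence with near-zero curl is a source.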